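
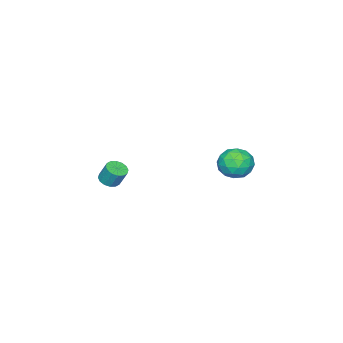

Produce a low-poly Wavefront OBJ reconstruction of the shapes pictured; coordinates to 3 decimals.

v 1.063 4.907 0.014
v 1.935 4.374 0.143
v 0.185 3.606 0.577
v 1.057 3.073 0.706
v 0.853 3.881 1.312
v 1.396 4.685 0.964
v 0.724 3.295 -0.244
v 1.267 4.099 -0.592
v 1.726 3.377 -0.017
v 1.805 3.739 0.945
v 0.315 4.241 -0.225
v 0.394 4.603 0.737
v 1.576 4.754 0.029
v 0.544 3.226 0.691
v 0.424 3.7 1.047
v 0.937 3.387 1.122
v 1.259 4.937 0.512
v 1.772 4.624 0.587
v 1.136 4.334 1.274
v 0.348 3.356 0.133
v 0.861 3.043 0.208
v 1.183 4.593 -0.402
v 1.696 4.28 -0.327
v 0.984 3.646 -0.554
v 1.966 3.855 0.011
v 1.449 3.091 0.342
v 1.254 3.222 -0.216
v 1.573 3.694 -0.421
v 2.013 4.068 0.576
v 1.496 3.304 0.907
v 1.377 3.779 1.263
v 1.696 4.251 1.059
v 1.889 3.483 0.482
v 0.624 4.676 -0.187
v 0.107 3.912 0.144
v 0.424 3.729 -0.339
v 0.743 4.201 -0.543
v 0.671 4.889 0.378
v 0.154 4.125 0.709
v 0.547 4.286 1.141
v 0.866 4.758 0.936
v 0.231 4.497 0.238
v 2.225 -3.235 -2.766
v 2.84 -3.39 -2.68
v 2.83 -2.86 -1.649
v 2.215 -2.705 -1.734
v 2.846 -3.096 -2.832
v 2.836 -2.565 -1.8
v 2.686 -2.838 -2.965
v 2.676 -2.308 -1.934
v 2.402 -2.687 -3.046
v 2.392 -2.157 -2.014
v 2.071 -2.683 -3.051
v 2.061 -2.153 -2.019
v 1.781 -2.827 -2.98
v 1.771 -2.297 -1.948
v 1.61 -3.08 -2.851
v 1.6 -2.55 -1.82
v 1.604 -3.375 -2.7
v 1.594 -2.844 -1.668
v 1.764 -3.632 -2.566
v 1.754 -3.102 -1.535
v 2.048 -3.783 -2.486
v 2.038 -3.253 -1.454
v 2.379 -3.787 -2.481
v 2.369 -3.257 -1.449
v 2.669 -3.643 -2.552
v 2.659 -3.113 -1.52
f 1 38 17
f 38 12 41
f 17 41 6
f 38 41 17
f 1 17 13
f 17 6 18
f 13 18 2
f 17 18 13
f 1 13 22
f 13 2 23
f 22 23 8
f 13 23 22
f 1 22 34
f 22 8 37
f 34 37 11
f 22 37 34
f 1 34 38
f 34 11 42
f 38 42 12
f 34 42 38
f 2 18 29
f 18 6 32
f 29 32 10
f 18 32 29
f 6 41 19
f 41 12 40
f 19 40 5
f 41 40 19
f 12 42 39
f 42 11 35
f 39 35 3
f 42 35 39
f 11 37 36
f 37 8 24
f 36 24 7
f 37 24 36
f 8 23 28
f 23 2 25
f 28 25 9
f 23 25 28
f 4 30 16
f 30 10 31
f 16 31 5
f 30 31 16
f 4 16 14
f 16 5 15
f 14 15 3
f 16 15 14
f 4 14 21
f 14 3 20
f 21 20 7
f 14 20 21
f 4 21 26
f 21 7 27
f 26 27 9
f 21 27 26
f 4 26 30
f 26 9 33
f 30 33 10
f 26 33 30
f 5 31 19
f 31 10 32
f 19 32 6
f 31 32 19
f 3 15 39
f 15 5 40
f 39 40 12
f 15 40 39
f 7 20 36
f 20 3 35
f 36 35 11
f 20 35 36
f 9 27 28
f 27 7 24
f 28 24 8
f 27 24 28
f 10 33 29
f 33 9 25
f 29 25 2
f 33 25 29
f 44 43 47
f 44 47 45
f 45 47 48
f 45 48 46
f 47 43 49
f 47 49 48
f 48 49 50
f 48 50 46
f 49 43 51
f 49 51 50
f 50 51 52
f 50 52 46
f 51 43 53
f 51 53 52
f 52 53 54
f 52 54 46
f 53 43 55
f 53 55 54
f 54 55 56
f 54 56 46
f 55 43 57
f 55 57 56
f 56 57 58
f 56 58 46
f 57 43 59
f 57 59 58
f 58 59 60
f 58 60 46
f 59 43 61
f 59 61 60
f 60 61 62
f 60 62 46
f 61 43 63
f 61 63 62
f 62 63 64
f 62 64 46
f 63 43 65
f 63 65 64
f 64 65 66
f 64 66 46
f 65 43 67
f 65 67 66
f 66 67 68
f 66 68 46
f 67 43 44
f 67 44 68
f 68 44 45
f 68 45 46



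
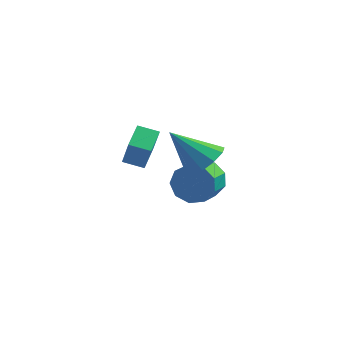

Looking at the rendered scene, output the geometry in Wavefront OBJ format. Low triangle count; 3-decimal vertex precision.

v -4.529 -0.52 -1.32
v -4.116 -0.955 0.077
v -4.507 0.732 -0.937
v -4.094 0.298 0.46
v -3.586 -0.458 -1.58
v -3.173 -0.892 -0.183
v -3.564 0.795 -1.197
v -3.151 0.36 0.2
v -1.586 1.659 -3.293
v -0.979 1.307 -4.033
v -1.126 -0.011 -3.526
v -1.734 0.341 -2.787
v -0.599 1.48 -3.474
v -0.746 0.161 -2.967
v -0.681 1.736 -2.83
v -0.828 0.418 -2.323
v -1.187 1.957 -2.403
v -1.334 0.639 -1.896
v -1.88 2.038 -2.393
v -2.027 0.72 -1.886
v -2.436 1.942 -2.804
v -2.583 0.624 -2.297
v -2.594 1.714 -3.444
v -2.741 0.395 -2.937
v -2.281 1.46 -4.014
v -2.428 0.141 -3.507
v -1.643 1.299 -4.246
v -1.79 -0.019 -3.739
v -0.292 -3.221 1.163
v 0.323 -2.717 1.785
v -1.788 -3.139 2.577
v 0.017 -2.299 1.436
v -0.408 -2.234 0.983
v -0.788 -2.546 0.599
v -0.979 -3.116 0.43
v -0.907 -3.726 0.541
v -0.601 -4.143 0.89
v -0.176 -4.208 1.343
v 0.204 -3.896 1.727
v 0.395 -3.327 1.896
f 2 4 1
f 5 2 1
f 1 4 3
f 3 5 1
f 2 8 4
f 6 2 5
f 6 8 2
f 4 8 3
f 7 5 3
f 3 8 7
f 7 6 5
f 8 6 7
f 10 9 13
f 10 13 11
f 11 13 14
f 11 14 12
f 13 9 15
f 13 15 14
f 14 15 16
f 14 16 12
f 15 9 17
f 15 17 16
f 16 17 18
f 16 18 12
f 17 9 19
f 17 19 18
f 18 19 20
f 18 20 12
f 19 9 21
f 19 21 20
f 20 21 22
f 20 22 12
f 21 9 23
f 21 23 22
f 22 23 24
f 22 24 12
f 23 9 25
f 23 25 24
f 24 25 26
f 24 26 12
f 25 9 27
f 25 27 26
f 26 27 28
f 26 28 12
f 27 9 10
f 27 10 28
f 28 10 11
f 28 11 12
f 30 29 32
f 30 32 31
f 32 29 33
f 32 33 31
f 33 29 34
f 33 34 31
f 34 29 35
f 34 35 31
f 35 29 36
f 35 36 31
f 36 29 37
f 36 37 31
f 37 29 38
f 37 38 31
f 38 29 39
f 38 39 31
f 39 29 40
f 39 40 31
f 40 29 30
f 40 30 31



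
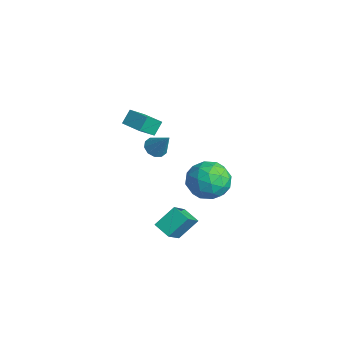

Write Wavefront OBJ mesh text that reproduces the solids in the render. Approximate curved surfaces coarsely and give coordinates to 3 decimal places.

v -0.749 -2.259 2.258
v -0.552 -3.176 3.054
v -0.993 -1.708 2.952
v -0.796 -2.624 3.749
v 0.496 -1.876 2.391
v 0.693 -2.792 3.188
v 0.252 -1.324 3.086
v 0.449 -2.241 3.882
v 2.746 -2.865 3.394
v 3.075 -2.443 3.043
v 3.594 -2.535 4.586
v 2.769 -2.253 3.208
v 2.455 -2.297 3.444
v 2.252 -2.557 3.661
v 2.237 -2.936 3.776
v 2.416 -3.287 3.745
v 2.722 -3.477 3.581
v 3.036 -3.433 3.345
v 3.239 -3.173 3.127
v 3.254 -2.794 3.012
v 2.963 -3.063 -2.373
v 2.94 -1.959 -1.419
v 2.134 -2.073 -3.539
v 2.111 -0.968 -2.585
v 3.869 -2.732 -2.735
v 3.846 -1.627 -1.781
v 3.04 -1.741 -3.901
v 3.017 -0.637 -2.947
v 1.548 0.406 -0.146
v 2.378 0.71 0.74
v 3.002 -0.55 -1.18
v 3.832 -0.246 -0.294
v 2.927 -1.073 -0.045
v 2.028 -0.482 0.594
v 3.352 0.642 -1.034
v 2.453 1.233 -0.395
v 3.493 0.857 0.191
v 3.23 -0.203 0.802
v 2.15 0.363 -1.242
v 1.887 -0.697 -0.631
v 1.835 0.642 0.388
v 3.545 -0.482 -0.828
v 3.013 -0.968 -0.681
v 3.501 -0.789 -0.161
v 1.63 -0.059 0.302
v 2.118 0.12 0.823
v 2.441 -0.928 0.361
v 3.262 0.04 -1.263
v 3.75 0.219 -0.742
v 1.879 0.949 -0.279
v 2.367 1.128 0.241
v 2.939 1.088 -0.801
v 2.978 0.907 0.586
v 3.833 0.345 -0.022
v 3.551 0.867 -0.457
v 3.022 1.214 -0.081
v 2.824 0.284 0.945
v 3.679 -0.278 0.337
v 3.147 -0.764 0.483
v 2.619 -0.417 0.859
v 3.479 0.37 0.622
v 1.701 0.438 -0.777
v 2.556 -0.124 -1.385
v 2.761 0.577 -1.299
v 2.233 0.924 -0.923
v 1.547 -0.185 -0.418
v 2.402 -0.747 -1.026
v 2.358 -1.054 -0.359
v 1.829 -0.707 0.017
v 1.901 -0.21 -1.062
f 2 4 1
f 5 2 1
f 1 4 3
f 3 5 1
f 2 8 4
f 6 2 5
f 6 8 2
f 4 8 3
f 7 5 3
f 3 8 7
f 7 6 5
f 8 6 7
f 10 9 12
f 10 12 11
f 12 9 13
f 12 13 11
f 13 9 14
f 13 14 11
f 14 9 15
f 14 15 11
f 15 9 16
f 15 16 11
f 16 9 17
f 16 17 11
f 17 9 18
f 17 18 11
f 18 9 19
f 18 19 11
f 19 9 20
f 19 20 11
f 20 9 10
f 20 10 11
f 22 24 21
f 25 22 21
f 21 24 23
f 23 25 21
f 22 28 24
f 26 22 25
f 26 28 22
f 24 28 23
f 27 25 23
f 23 28 27
f 27 26 25
f 28 26 27
f 29 66 45
f 66 40 69
f 45 69 34
f 66 69 45
f 29 45 41
f 45 34 46
f 41 46 30
f 45 46 41
f 29 41 50
f 41 30 51
f 50 51 36
f 41 51 50
f 29 50 62
f 50 36 65
f 62 65 39
f 50 65 62
f 29 62 66
f 62 39 70
f 66 70 40
f 62 70 66
f 30 46 57
f 46 34 60
f 57 60 38
f 46 60 57
f 34 69 47
f 69 40 68
f 47 68 33
f 69 68 47
f 40 70 67
f 70 39 63
f 67 63 31
f 70 63 67
f 39 65 64
f 65 36 52
f 64 52 35
f 65 52 64
f 36 51 56
f 51 30 53
f 56 53 37
f 51 53 56
f 32 58 44
f 58 38 59
f 44 59 33
f 58 59 44
f 32 44 42
f 44 33 43
f 42 43 31
f 44 43 42
f 32 42 49
f 42 31 48
f 49 48 35
f 42 48 49
f 32 49 54
f 49 35 55
f 54 55 37
f 49 55 54
f 32 54 58
f 54 37 61
f 58 61 38
f 54 61 58
f 33 59 47
f 59 38 60
f 47 60 34
f 59 60 47
f 31 43 67
f 43 33 68
f 67 68 40
f 43 68 67
f 35 48 64
f 48 31 63
f 64 63 39
f 48 63 64
f 37 55 56
f 55 35 52
f 56 52 36
f 55 52 56
f 38 61 57
f 61 37 53
f 57 53 30
f 61 53 57



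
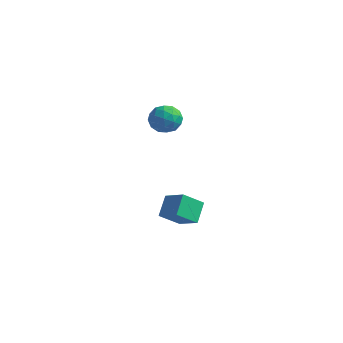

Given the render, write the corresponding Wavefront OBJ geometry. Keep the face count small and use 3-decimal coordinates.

v 2.811 1.271 -1.593
v 2.534 2.18 -0.782
v 1.65 1.453 -2.194
v 1.373 2.362 -1.383
v 3.367 2.158 -2.397
v 3.09 3.067 -1.586
v 2.206 2.34 -2.998
v 1.929 3.249 -2.187
v 1.466 2.916 3.87
v 1.865 2.421 3.303
v 1.255 1.819 4.677
v 1.654 1.324 4.11
v 2.094 1.9 4.558
v 2.224 2.578 4.059
v 0.896 1.662 3.921
v 1.026 2.34 3.422
v 1.513 1.647 3.334
v 2.254 1.794 3.728
v 0.866 2.446 4.252
v 1.607 2.593 4.646
v 1.684 2.765 3.516
v 1.436 1.475 4.464
v 1.695 1.814 4.728
v 1.93 1.523 4.394
v 1.895 2.857 3.96
v 2.13 2.566 3.627
v 2.265 2.26 4.364
v 0.99 1.674 4.353
v 1.225 1.383 4.02
v 1.19 2.717 3.586
v 1.425 2.426 3.252
v 0.855 1.98 3.616
v 1.711 2.019 3.201
v 1.588 1.374 3.675
v 1.142 1.573 3.564
v 1.218 1.971 3.271
v 2.147 2.106 3.432
v 2.023 1.461 3.906
v 2.282 1.799 4.169
v 2.358 2.198 3.876
v 1.94 1.65 3.45
v 1.097 2.779 4.074
v 0.973 2.134 4.548
v 0.762 2.042 4.104
v 0.838 2.441 3.811
v 1.532 2.866 4.305
v 1.409 2.221 4.779
v 1.902 2.269 4.709
v 1.978 2.667 4.416
v 1.18 2.59 4.53
f 2 4 1
f 5 2 1
f 1 4 3
f 3 5 1
f 2 8 4
f 6 2 5
f 6 8 2
f 4 8 3
f 7 5 3
f 3 8 7
f 7 6 5
f 8 6 7
f 9 46 25
f 46 20 49
f 25 49 14
f 46 49 25
f 9 25 21
f 25 14 26
f 21 26 10
f 25 26 21
f 9 21 30
f 21 10 31
f 30 31 16
f 21 31 30
f 9 30 42
f 30 16 45
f 42 45 19
f 30 45 42
f 9 42 46
f 42 19 50
f 46 50 20
f 42 50 46
f 10 26 37
f 26 14 40
f 37 40 18
f 26 40 37
f 14 49 27
f 49 20 48
f 27 48 13
f 49 48 27
f 20 50 47
f 50 19 43
f 47 43 11
f 50 43 47
f 19 45 44
f 45 16 32
f 44 32 15
f 45 32 44
f 16 31 36
f 31 10 33
f 36 33 17
f 31 33 36
f 12 38 24
f 38 18 39
f 24 39 13
f 38 39 24
f 12 24 22
f 24 13 23
f 22 23 11
f 24 23 22
f 12 22 29
f 22 11 28
f 29 28 15
f 22 28 29
f 12 29 34
f 29 15 35
f 34 35 17
f 29 35 34
f 12 34 38
f 34 17 41
f 38 41 18
f 34 41 38
f 13 39 27
f 39 18 40
f 27 40 14
f 39 40 27
f 11 23 47
f 23 13 48
f 47 48 20
f 23 48 47
f 15 28 44
f 28 11 43
f 44 43 19
f 28 43 44
f 17 35 36
f 35 15 32
f 36 32 16
f 35 32 36
f 18 41 37
f 41 17 33
f 37 33 10
f 41 33 37



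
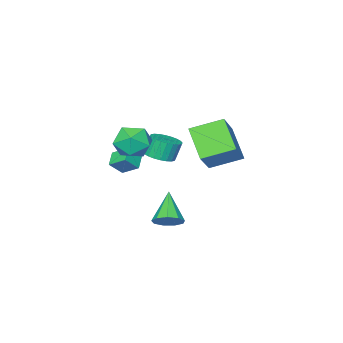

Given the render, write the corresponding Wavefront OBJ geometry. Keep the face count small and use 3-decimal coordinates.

v -0.11 -2.458 1.929
v 0.662 -2.274 1.088
v 1.218 -3.266 2.972
v 1.99 -3.082 2.131
v 1.561 -2.189 2.728
v 0.74 -1.69 2.083
v 1.14 -3.85 1.977
v 0.319 -3.351 1.332
v 1.435 -3.135 1.118
v 1.695 -2.107 1.582
v 0.185 -3.433 2.478
v 0.445 -2.405 2.942
v 0.766 -0.279 -2.79
v 1.473 -0.356 -2.325
v -0.246 -1.361 -1.43
v 1.18 0.12 -2.164
v 0.693 0.409 -2.296
v 0.24 0.376 -2.659
v 0.033 0.036 -3.083
v 0.169 -0.451 -3.37
v 0.584 -0.858 -3.385
v 1.084 -0.994 -3.122
v 1.435 -0.796 -2.703
v -0.713 -2.623 0.531
v 0.068 -2.866 0.829
v -0.327 -2.76 1.947
v -1.107 -2.517 1.649
v 0.106 -2.529 0.811
v -0.289 -2.424 1.929
v 0.019 -2.206 0.75
v -0.375 -2.101 1.868
v -0.179 -1.947 0.656
v -0.573 -1.842 1.774
v -0.458 -1.791 0.543
v -0.852 -1.685 1.66
v -0.776 -1.761 0.428
v -1.17 -1.656 1.545
v -1.084 -1.863 0.328
v -1.479 -1.757 1.446
v -1.336 -2.08 0.26
v -1.731 -1.974 1.378
v -1.493 -2.38 0.233
v -1.888 -2.274 1.351
v -1.531 -2.716 0.251
v -1.926 -2.611 1.369
v -1.445 -3.039 0.312
v -1.839 -2.934 1.43
v -1.247 -3.298 0.406
v -1.641 -3.193 1.524
v -0.968 -3.455 0.52
v -1.362 -3.349 1.637
v -0.65 -3.484 0.635
v -1.044 -3.379 1.752
v -0.341 -3.383 0.734
v -0.736 -3.277 1.852
v -0.089 -3.166 0.802
v -0.484 -3.06 1.92
v 0.653 -4.735 0.428
v 0.331 -3.812 1.014
v -0.047 -4.504 -0.32
v -0.369 -3.581 0.266
v 1.309 -4.219 -0.026
v 0.987 -3.296 0.56
v 0.609 -3.988 -0.774
v 0.287 -3.065 -0.188
v -1.438 2.851 2.151
v -1.986 1.406 3.513
v -0.103 3.657 3.543
v -0.65 2.212 4.905
v -0.11 1.748 1.515
v -0.657 0.303 2.877
v 1.226 2.554 2.907
v 0.678 1.109 4.269
f 1 12 6
f 1 6 2
f 1 2 8
f 1 8 11
f 1 11 12
f 2 6 10
f 6 12 5
f 12 11 3
f 11 8 7
f 8 2 9
f 4 10 5
f 4 5 3
f 4 3 7
f 4 7 9
f 4 9 10
f 5 10 6
f 3 5 12
f 7 3 11
f 9 7 8
f 10 9 2
f 14 13 16
f 14 16 15
f 16 13 17
f 16 17 15
f 17 13 18
f 17 18 15
f 18 13 19
f 18 19 15
f 19 13 20
f 19 20 15
f 20 13 21
f 20 21 15
f 21 13 22
f 21 22 15
f 22 13 23
f 22 23 15
f 23 13 14
f 23 14 15
f 25 24 28
f 25 28 26
f 26 28 29
f 26 29 27
f 28 24 30
f 28 30 29
f 29 30 31
f 29 31 27
f 30 24 32
f 30 32 31
f 31 32 33
f 31 33 27
f 32 24 34
f 32 34 33
f 33 34 35
f 33 35 27
f 34 24 36
f 34 36 35
f 35 36 37
f 35 37 27
f 36 24 38
f 36 38 37
f 37 38 39
f 37 39 27
f 38 24 40
f 38 40 39
f 39 40 41
f 39 41 27
f 40 24 42
f 40 42 41
f 41 42 43
f 41 43 27
f 42 24 44
f 42 44 43
f 43 44 45
f 43 45 27
f 44 24 46
f 44 46 45
f 45 46 47
f 45 47 27
f 46 24 48
f 46 48 47
f 47 48 49
f 47 49 27
f 48 24 50
f 48 50 49
f 49 50 51
f 49 51 27
f 50 24 52
f 50 52 51
f 51 52 53
f 51 53 27
f 52 24 54
f 52 54 53
f 53 54 55
f 53 55 27
f 54 24 56
f 54 56 55
f 55 56 57
f 55 57 27
f 56 24 25
f 56 25 57
f 57 25 26
f 57 26 27
f 59 61 58
f 62 59 58
f 58 61 60
f 60 62 58
f 59 65 61
f 63 59 62
f 63 65 59
f 61 65 60
f 64 62 60
f 60 65 64
f 64 63 62
f 65 63 64
f 67 69 66
f 70 67 66
f 66 69 68
f 68 70 66
f 67 73 69
f 71 67 70
f 71 73 67
f 69 73 68
f 72 70 68
f 68 73 72
f 72 71 70
f 73 71 72



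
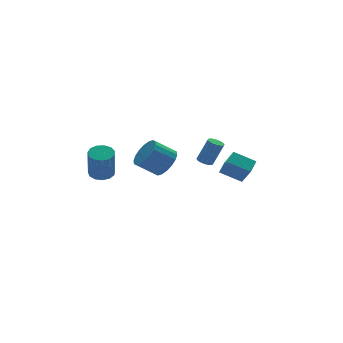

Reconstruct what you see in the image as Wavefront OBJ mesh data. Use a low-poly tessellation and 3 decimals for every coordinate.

v 1.151 3.288 -2.04
v 1.783 3.158 -1.199
v 0.62 3.602 -0.258
v -0.011 3.732 -1.1
v 1.858 3.608 -1.318
v 0.696 4.052 -0.377
v 1.793 3.995 -1.581
v 0.631 4.439 -0.64
v 1.602 4.242 -1.934
v 0.439 4.686 -0.993
v 1.321 4.299 -2.309
v 0.158 4.744 -1.368
v 1.006 4.157 -2.63
v -0.156 4.601 -1.689
v 0.72 3.842 -2.835
v -0.442 4.286 -1.894
v 0.52 3.418 -2.882
v -0.643 3.862 -1.941
v 0.444 2.968 -2.763
v -0.718 3.412 -1.822
v 0.509 2.581 -2.5
v -0.653 3.025 -1.559
v 0.701 2.334 -2.147
v -0.462 2.778 -1.206
v 0.982 2.276 -1.772
v -0.181 2.721 -0.831
v 1.296 2.419 -1.451
v 0.134 2.863 -0.51
v 1.582 2.734 -1.246
v 0.42 3.178 -0.305
v 2.722 1.504 -1.519
v 3.145 1.279 -1.722
v 3.74 1.03 -0.203
v 3.318 1.256 -0.001
v 3.207 1.54 -1.704
v 3.803 1.292 -0.185
v 3.14 1.792 -1.636
v 3.735 1.543 -0.117
v 2.96 1.966 -1.537
v 3.556 1.718 -0.018
v 2.717 2.017 -1.433
v 3.312 1.769 0.085
v 2.475 1.93 -1.353
v 3.071 1.682 0.166
v 2.3 1.73 -1.317
v 2.895 1.481 0.202
v 2.237 1.468 -1.335
v 2.833 1.22 0.184
v 2.305 1.217 -1.403
v 2.9 0.968 0.116
v 2.484 1.042 -1.502
v 3.08 0.794 0.017
v 2.728 0.991 -1.605
v 3.323 0.743 -0.087
v 2.969 1.078 -1.686
v 3.565 0.83 -0.167
v -2.691 3.965 -2.197
v -2.157 3.404 -2.292
v -2.455 2.794 -0.379
v -2.989 3.355 -0.283
v -1.941 3.758 -2.146
v -2.239 3.148 -0.233
v -1.962 4.177 -2.015
v -2.261 3.567 -0.102
v -2.215 4.529 -1.943
v -2.514 3.919 -0.03
v -2.619 4.702 -1.95
v -2.917 4.092 -0.037
v -3.046 4.641 -2.036
v -3.344 4.031 -0.123
v -3.36 4.365 -2.173
v -3.658 3.755 -0.26
v -3.462 3.963 -2.317
v -3.76 3.353 -0.404
v -3.318 3.561 -2.423
v -3.616 2.951 -0.51
v -2.976 3.287 -2.457
v -3.274 2.677 -0.544
v -2.543 3.229 -2.408
v -2.841 2.619 -0.495
v 1.952 -3.892 -0.652
v 2.052 -4.653 0.447
v 0.965 -3.109 -0.02
v 1.065 -3.869 1.079
v 2.655 -3.291 -0.299
v 2.755 -4.051 0.8
v 1.668 -2.507 0.333
v 1.768 -3.268 1.432
f 2 1 5
f 2 5 3
f 3 5 6
f 3 6 4
f 5 1 7
f 5 7 6
f 6 7 8
f 6 8 4
f 7 1 9
f 7 9 8
f 8 9 10
f 8 10 4
f 9 1 11
f 9 11 10
f 10 11 12
f 10 12 4
f 11 1 13
f 11 13 12
f 12 13 14
f 12 14 4
f 13 1 15
f 13 15 14
f 14 15 16
f 14 16 4
f 15 1 17
f 15 17 16
f 16 17 18
f 16 18 4
f 17 1 19
f 17 19 18
f 18 19 20
f 18 20 4
f 19 1 21
f 19 21 20
f 20 21 22
f 20 22 4
f 21 1 23
f 21 23 22
f 22 23 24
f 22 24 4
f 23 1 25
f 23 25 24
f 24 25 26
f 24 26 4
f 25 1 27
f 25 27 26
f 26 27 28
f 26 28 4
f 27 1 29
f 27 29 28
f 28 29 30
f 28 30 4
f 29 1 2
f 29 2 30
f 30 2 3
f 30 3 4
f 32 31 35
f 32 35 33
f 33 35 36
f 33 36 34
f 35 31 37
f 35 37 36
f 36 37 38
f 36 38 34
f 37 31 39
f 37 39 38
f 38 39 40
f 38 40 34
f 39 31 41
f 39 41 40
f 40 41 42
f 40 42 34
f 41 31 43
f 41 43 42
f 42 43 44
f 42 44 34
f 43 31 45
f 43 45 44
f 44 45 46
f 44 46 34
f 45 31 47
f 45 47 46
f 46 47 48
f 46 48 34
f 47 31 49
f 47 49 48
f 48 49 50
f 48 50 34
f 49 31 51
f 49 51 50
f 50 51 52
f 50 52 34
f 51 31 53
f 51 53 52
f 52 53 54
f 52 54 34
f 53 31 55
f 53 55 54
f 54 55 56
f 54 56 34
f 55 31 32
f 55 32 56
f 56 32 33
f 56 33 34
f 58 57 61
f 58 61 59
f 59 61 62
f 59 62 60
f 61 57 63
f 61 63 62
f 62 63 64
f 62 64 60
f 63 57 65
f 63 65 64
f 64 65 66
f 64 66 60
f 65 57 67
f 65 67 66
f 66 67 68
f 66 68 60
f 67 57 69
f 67 69 68
f 68 69 70
f 68 70 60
f 69 57 71
f 69 71 70
f 70 71 72
f 70 72 60
f 71 57 73
f 71 73 72
f 72 73 74
f 72 74 60
f 73 57 75
f 73 75 74
f 74 75 76
f 74 76 60
f 75 57 77
f 75 77 76
f 76 77 78
f 76 78 60
f 77 57 79
f 77 79 78
f 78 79 80
f 78 80 60
f 79 57 58
f 79 58 80
f 80 58 59
f 80 59 60
f 82 84 81
f 85 82 81
f 81 84 83
f 83 85 81
f 82 88 84
f 86 82 85
f 86 88 82
f 84 88 83
f 87 85 83
f 83 88 87
f 87 86 85
f 88 86 87



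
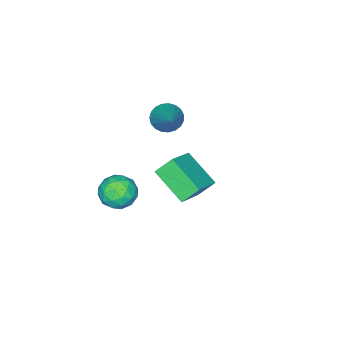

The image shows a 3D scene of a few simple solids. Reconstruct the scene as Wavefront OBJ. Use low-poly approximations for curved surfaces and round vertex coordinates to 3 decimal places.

v 2.205 -1.93 -3.144
v 2.89 -2.065 -2.757
v 2.09 -3.195 -3.383
v 2.775 -3.33 -2.996
v 2.128 -3.096 -2.591
v 2.199 -2.314 -2.443
v 2.781 -2.946 -3.697
v 2.852 -2.164 -3.549
v 3.247 -2.693 -3.098
v 2.843 -2.786 -2.415
v 2.137 -2.474 -3.725
v 1.733 -2.567 -3.042
v 2.558 -1.886 -2.929
v 2.422 -3.374 -3.211
v 2.042 -3.236 -2.973
v 2.445 -3.316 -2.745
v 2.151 -2.032 -2.745
v 2.554 -2.112 -2.518
v 2.106 -2.718 -2.42
v 2.426 -3.148 -3.622
v 2.829 -3.228 -3.395
v 2.535 -1.944 -3.395
v 2.938 -2.024 -3.167
v 2.874 -2.542 -3.72
v 3.17 -2.335 -2.903
v 3.103 -3.079 -3.043
v 3.106 -2.853 -3.455
v 3.148 -2.393 -3.368
v 2.933 -2.389 -2.501
v 2.865 -3.133 -2.641
v 2.484 -2.995 -2.404
v 2.526 -2.536 -2.317
v 3.142 -2.759 -2.702
v 2.115 -2.127 -3.499
v 2.047 -2.871 -3.639
v 2.454 -2.724 -3.823
v 2.496 -2.265 -3.736
v 1.877 -2.181 -3.097
v 1.81 -2.925 -3.237
v 1.832 -2.867 -2.772
v 1.874 -2.407 -2.685
v 1.838 -2.501 -3.438
v -0.463 -2.713 -0.811
v -0.199 -2.419 -1.326
v 0.723 -1.467 0.511
v -0.415 -2.264 -1.278
v -0.64 -2.187 -1.149
v -0.834 -2.201 -0.961
v -0.964 -2.304 -0.748
v -1.008 -2.477 -0.545
v -0.957 -2.691 -0.388
v -0.821 -2.909 -0.304
v -0.623 -3.094 -0.308
v -0.398 -3.212 -0.399
v -0.184 -3.244 -0.561
v -0.018 -3.185 -0.766
v 0.071 -3.044 -0.979
v 0.067 -2.846 -1.162
v -0.028 -2.625 -1.285
v 3.311 1.749 0.144
v 3.142 0.436 0.912
v 2.879 2.171 0.77
v 2.71 0.858 1.538
v 4.49 1.982 0.802
v 4.321 0.669 1.57
v 4.058 2.404 1.428
v 3.889 1.091 2.196
f 1 38 17
f 38 12 41
f 17 41 6
f 38 41 17
f 1 17 13
f 17 6 18
f 13 18 2
f 17 18 13
f 1 13 22
f 13 2 23
f 22 23 8
f 13 23 22
f 1 22 34
f 22 8 37
f 34 37 11
f 22 37 34
f 1 34 38
f 34 11 42
f 38 42 12
f 34 42 38
f 2 18 29
f 18 6 32
f 29 32 10
f 18 32 29
f 6 41 19
f 41 12 40
f 19 40 5
f 41 40 19
f 12 42 39
f 42 11 35
f 39 35 3
f 42 35 39
f 11 37 36
f 37 8 24
f 36 24 7
f 37 24 36
f 8 23 28
f 23 2 25
f 28 25 9
f 23 25 28
f 4 30 16
f 30 10 31
f 16 31 5
f 30 31 16
f 4 16 14
f 16 5 15
f 14 15 3
f 16 15 14
f 4 14 21
f 14 3 20
f 21 20 7
f 14 20 21
f 4 21 26
f 21 7 27
f 26 27 9
f 21 27 26
f 4 26 30
f 26 9 33
f 30 33 10
f 26 33 30
f 5 31 19
f 31 10 32
f 19 32 6
f 31 32 19
f 3 15 39
f 15 5 40
f 39 40 12
f 15 40 39
f 7 20 36
f 20 3 35
f 36 35 11
f 20 35 36
f 9 27 28
f 27 7 24
f 28 24 8
f 27 24 28
f 10 33 29
f 33 9 25
f 29 25 2
f 33 25 29
f 44 43 46
f 44 46 45
f 46 43 47
f 46 47 45
f 47 43 48
f 47 48 45
f 48 43 49
f 48 49 45
f 49 43 50
f 49 50 45
f 50 43 51
f 50 51 45
f 51 43 52
f 51 52 45
f 52 43 53
f 52 53 45
f 53 43 54
f 53 54 45
f 54 43 55
f 54 55 45
f 55 43 56
f 55 56 45
f 56 43 57
f 56 57 45
f 57 43 58
f 57 58 45
f 58 43 59
f 58 59 45
f 59 43 44
f 59 44 45
f 61 63 60
f 64 61 60
f 60 63 62
f 62 64 60
f 61 67 63
f 65 61 64
f 65 67 61
f 63 67 62
f 66 64 62
f 62 67 66
f 66 65 64
f 67 65 66



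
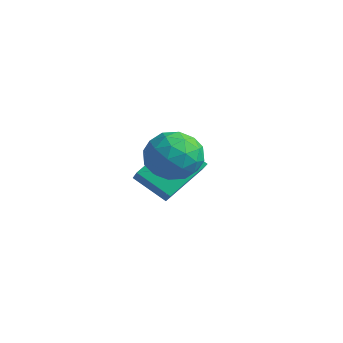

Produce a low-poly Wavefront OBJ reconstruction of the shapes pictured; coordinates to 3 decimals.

v -2.276 -0.133 -2.792
v -3.147 -0.671 -2.04
v -2.306 1.184 -1.883
v -3.177 0.646 -1.132
v -1.483 -0.546 -2.168
v -2.354 -1.084 -1.417
v -1.513 0.771 -1.26
v -2.384 0.233 -0.508
v -0.207 -2.094 0.527
v 0.19 -1.568 -0.045
v 1.03 -2.332 1.165
v 1.427 -1.806 0.593
v 0.878 -1.473 1.184
v 0.113 -1.326 0.79
v 1.107 -2.574 0.33
v 0.342 -2.427 -0.064
v 1.002 -1.864 -0.167
v 0.86 -1.184 0.361
v 0.36 -2.716 0.759
v 0.218 -2.036 1.287
v -0.117 -1.81 0.185
v 1.337 -2.09 0.935
v 1.014 -1.894 1.283
v 1.247 -1.585 0.946
v -0.162 -1.668 0.676
v 0.071 -1.359 0.339
v 0.475 -1.303 1.062
v 1.149 -2.541 0.781
v 1.382 -2.232 0.444
v -0.027 -2.315 0.174
v 0.206 -2.006 -0.163
v 0.745 -2.597 0.058
v 0.593 -1.675 -0.223
v 1.32 -1.815 0.152
v 1.132 -2.267 -0.002
v 0.683 -2.18 -0.234
v 0.51 -1.275 0.087
v 1.237 -1.415 0.463
v 0.914 -1.219 0.81
v 0.465 -1.133 0.578
v 0.987 -1.449 0.016
v -0.017 -2.485 0.657
v 0.71 -2.625 1.033
v 0.755 -2.767 0.542
v 0.306 -2.681 0.31
v -0.1 -2.085 0.968
v 0.627 -2.225 1.343
v 0.537 -1.72 1.354
v 0.088 -1.633 1.122
v 0.233 -2.451 1.104
f 2 4 1
f 5 2 1
f 1 4 3
f 3 5 1
f 2 8 4
f 6 2 5
f 6 8 2
f 4 8 3
f 7 5 3
f 3 8 7
f 7 6 5
f 8 6 7
f 9 46 25
f 46 20 49
f 25 49 14
f 46 49 25
f 9 25 21
f 25 14 26
f 21 26 10
f 25 26 21
f 9 21 30
f 21 10 31
f 30 31 16
f 21 31 30
f 9 30 42
f 30 16 45
f 42 45 19
f 30 45 42
f 9 42 46
f 42 19 50
f 46 50 20
f 42 50 46
f 10 26 37
f 26 14 40
f 37 40 18
f 26 40 37
f 14 49 27
f 49 20 48
f 27 48 13
f 49 48 27
f 20 50 47
f 50 19 43
f 47 43 11
f 50 43 47
f 19 45 44
f 45 16 32
f 44 32 15
f 45 32 44
f 16 31 36
f 31 10 33
f 36 33 17
f 31 33 36
f 12 38 24
f 38 18 39
f 24 39 13
f 38 39 24
f 12 24 22
f 24 13 23
f 22 23 11
f 24 23 22
f 12 22 29
f 22 11 28
f 29 28 15
f 22 28 29
f 12 29 34
f 29 15 35
f 34 35 17
f 29 35 34
f 12 34 38
f 34 17 41
f 38 41 18
f 34 41 38
f 13 39 27
f 39 18 40
f 27 40 14
f 39 40 27
f 11 23 47
f 23 13 48
f 47 48 20
f 23 48 47
f 15 28 44
f 28 11 43
f 44 43 19
f 28 43 44
f 17 35 36
f 35 15 32
f 36 32 16
f 35 32 36
f 18 41 37
f 41 17 33
f 37 33 10
f 41 33 37



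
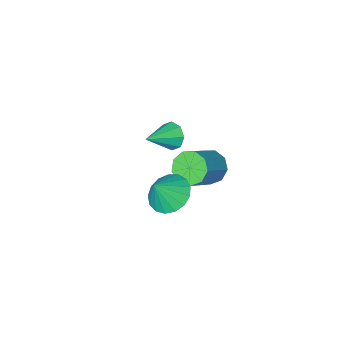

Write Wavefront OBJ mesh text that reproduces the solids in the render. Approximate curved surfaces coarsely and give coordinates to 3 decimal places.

v 1.147 1.722 0.907
v 1.941 1.439 0.351
v 1.913 1.738 1.993
v 1.955 1.922 0.334
v 1.783 2.359 0.449
v 1.466 2.65 0.668
v 1.076 2.729 0.943
v 0.702 2.577 1.208
v 0.43 2.23 1.405
v 0.322 1.766 1.488
v 0.403 1.292 1.437
v 0.654 0.917 1.265
v 1.019 0.726 1.011
v 1.412 0.764 0.733
v 1.745 1.021 0.494
v -3.295 -1.671 -2.737
v -2.958 -1.125 -3.383
v -1.527 -0.644 -2.229
v -1.865 -1.189 -1.583
v -3.355 -0.809 -3.022
v -1.924 -0.327 -1.869
v -3.724 -0.895 -2.529
v -2.293 -0.414 -1.375
v -3.892 -1.345 -2.132
v -2.462 -0.863 -0.979
v -3.781 -1.947 -2.019
v -2.351 -1.465 -0.865
v -3.443 -2.42 -2.241
v -2.012 -1.938 -1.088
v -3.036 -2.542 -2.696
v -1.605 -2.06 -1.542
v -2.75 -2.257 -3.169
v -1.319 -1.775 -2.016
v -2.719 -1.697 -3.441
v -1.288 -1.216 -2.287
v -2.689 -3.802 -1.853
v -2.35 -3.997 -2.516
v -1.171 -3.638 -1.127
v -2.436 -3.416 -2.469
v -2.67 -3.061 -2.061
v -2.915 -3.14 -1.53
v -3.027 -3.608 -1.189
v -2.941 -4.189 -1.237
v -2.708 -4.543 -1.645
v -2.463 -4.464 -2.175
f 2 1 4
f 2 4 3
f 4 1 5
f 4 5 3
f 5 1 6
f 5 6 3
f 6 1 7
f 6 7 3
f 7 1 8
f 7 8 3
f 8 1 9
f 8 9 3
f 9 1 10
f 9 10 3
f 10 1 11
f 10 11 3
f 11 1 12
f 11 12 3
f 12 1 13
f 12 13 3
f 13 1 14
f 13 14 3
f 14 1 15
f 14 15 3
f 15 1 2
f 15 2 3
f 17 16 20
f 17 20 18
f 18 20 21
f 18 21 19
f 20 16 22
f 20 22 21
f 21 22 23
f 21 23 19
f 22 16 24
f 22 24 23
f 23 24 25
f 23 25 19
f 24 16 26
f 24 26 25
f 25 26 27
f 25 27 19
f 26 16 28
f 26 28 27
f 27 28 29
f 27 29 19
f 28 16 30
f 28 30 29
f 29 30 31
f 29 31 19
f 30 16 32
f 30 32 31
f 31 32 33
f 31 33 19
f 32 16 34
f 32 34 33
f 33 34 35
f 33 35 19
f 34 16 17
f 34 17 35
f 35 17 18
f 35 18 19
f 37 36 39
f 37 39 38
f 39 36 40
f 39 40 38
f 40 36 41
f 40 41 38
f 41 36 42
f 41 42 38
f 42 36 43
f 42 43 38
f 43 36 44
f 43 44 38
f 44 36 45
f 44 45 38
f 45 36 37
f 45 37 38



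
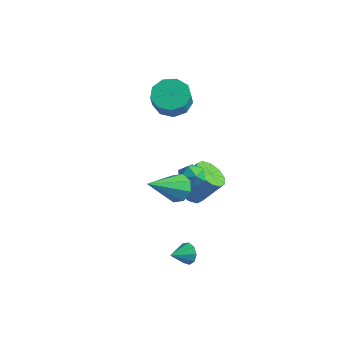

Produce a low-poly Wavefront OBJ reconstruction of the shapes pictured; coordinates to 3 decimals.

v -4.138 2.498 0.042
v -3.317 3.069 0.029
v -2.9 2.492 1.045
v -3.722 1.922 1.058
v -3.806 3.37 0.401
v -3.389 2.794 1.417
v -4.45 3.264 0.605
v -4.033 2.687 1.62
v -4.948 2.8 0.546
v -4.532 2.223 1.561
v -5.068 2.194 0.251
v -4.651 1.617 1.266
v -4.752 1.731 -0.142
v -4.336 1.154 0.874
v -4.15 1.627 -0.448
v -3.733 1.05 0.567
v -3.542 1.931 -0.525
v -3.125 1.354 0.491
v -3.213 2.5 -0.336
v -2.796 1.923 0.679
v 0.944 -2.566 -0.671
v 1.397 -2.243 -0.096
v 0.676 -4.294 0.511
v 0.803 -2.107 -0.031
v 0.292 -2.24 -0.341
v 0.163 -2.564 -0.845
v 0.491 -2.89 -1.246
v 1.085 -3.026 -1.311
v 1.596 -2.893 -1
v 1.725 -2.569 -0.497
v -1.334 0.619 -4.047
v -0.724 -0.042 -4.079
v 0.083 0.639 -2.786
v -0.526 1.301 -2.753
v -0.547 0.371 -4.407
v 0.26 1.052 -3.114
v -0.671 0.879 -4.597
v 0.137 1.56 -3.304
v -1.048 1.288 -4.577
v -0.24 1.969 -3.284
v -1.534 1.441 -4.355
v -0.726 2.122 -3.061
v -1.943 1.281 -4.014
v -1.136 1.962 -2.721
v -2.12 0.868 -3.686
v -1.313 1.549 -2.393
v -1.997 0.36 -3.496
v -1.189 1.041 -2.203
v -1.62 -0.049 -3.516
v -0.812 0.632 -2.223
v -1.134 -0.202 -3.739
v -0.326 0.479 -2.445
v -0.313 -0.262 -1.039
v 0.42 -0.285 -0.901
v -0.2 -1.195 -1.799
v 0.533 -1.218 -1.661
v 0.047 -1.412 -1.128
v -0.023 -0.835 -0.659
v 0.243 -0.645 -2.041
v 0.173 -0.068 -1.572
v 0.764 -0.522 -1.52
v 0.643 -0.996 -0.956
v -0.423 -0.484 -1.744
v -0.544 -0.958 -1.18
v 2.202 -3.288 -4.164
v 2.547 -3.528 -4.606
v 2.018 -4.232 -3.796
v 2.782 -3.443 -4.272
v 2.745 -3.286 -3.887
v 2.455 -3.13 -3.632
v 2.046 -3.047 -3.626
v 1.71 -3.078 -3.871
v 1.604 -3.207 -4.254
v 1.778 -3.373 -4.595
v 2.151 -3.5 -4.734
f 2 1 5
f 2 5 3
f 3 5 6
f 3 6 4
f 5 1 7
f 5 7 6
f 6 7 8
f 6 8 4
f 7 1 9
f 7 9 8
f 8 9 10
f 8 10 4
f 9 1 11
f 9 11 10
f 10 11 12
f 10 12 4
f 11 1 13
f 11 13 12
f 12 13 14
f 12 14 4
f 13 1 15
f 13 15 14
f 14 15 16
f 14 16 4
f 15 1 17
f 15 17 16
f 16 17 18
f 16 18 4
f 17 1 19
f 17 19 18
f 18 19 20
f 18 20 4
f 19 1 2
f 19 2 20
f 20 2 3
f 20 3 4
f 22 21 24
f 22 24 23
f 24 21 25
f 24 25 23
f 25 21 26
f 25 26 23
f 26 21 27
f 26 27 23
f 27 21 28
f 27 28 23
f 28 21 29
f 28 29 23
f 29 21 30
f 29 30 23
f 30 21 22
f 30 22 23
f 32 31 35
f 32 35 33
f 33 35 36
f 33 36 34
f 35 31 37
f 35 37 36
f 36 37 38
f 36 38 34
f 37 31 39
f 37 39 38
f 38 39 40
f 38 40 34
f 39 31 41
f 39 41 40
f 40 41 42
f 40 42 34
f 41 31 43
f 41 43 42
f 42 43 44
f 42 44 34
f 43 31 45
f 43 45 44
f 44 45 46
f 44 46 34
f 45 31 47
f 45 47 46
f 46 47 48
f 46 48 34
f 47 31 49
f 47 49 48
f 48 49 50
f 48 50 34
f 49 31 51
f 49 51 50
f 50 51 52
f 50 52 34
f 51 31 32
f 51 32 52
f 52 32 33
f 52 33 34
f 53 64 58
f 53 58 54
f 53 54 60
f 53 60 63
f 53 63 64
f 54 58 62
f 58 64 57
f 64 63 55
f 63 60 59
f 60 54 61
f 56 62 57
f 56 57 55
f 56 55 59
f 56 59 61
f 56 61 62
f 57 62 58
f 55 57 64
f 59 55 63
f 61 59 60
f 62 61 54
f 66 65 68
f 66 68 67
f 68 65 69
f 68 69 67
f 69 65 70
f 69 70 67
f 70 65 71
f 70 71 67
f 71 65 72
f 71 72 67
f 72 65 73
f 72 73 67
f 73 65 74
f 73 74 67
f 74 65 75
f 74 75 67
f 75 65 66
f 75 66 67



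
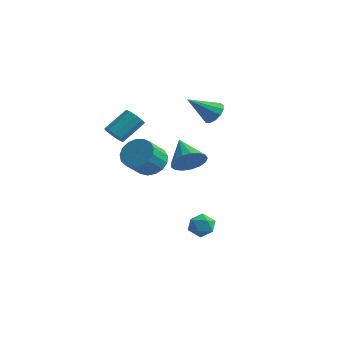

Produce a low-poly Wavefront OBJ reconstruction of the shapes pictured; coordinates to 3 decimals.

v -0.156 -3.379 1.948
v 0.26 -2.825 2.583
v 0.172 -3.887 3.567
v -0.244 -4.441 2.932
v -0.179 -2.739 2.637
v -0.266 -3.801 3.62
v -0.612 -2.801 2.532
v -0.7 -3.862 3.516
v -0.941 -2.994 2.294
v -1.029 -4.056 3.277
v -1.09 -3.276 1.976
v -1.178 -4.338 2.96
v -1.025 -3.581 1.652
v -1.113 -4.643 2.636
v -0.761 -3.841 1.396
v -0.849 -4.902 2.38
v -0.359 -3.994 1.267
v -0.446 -5.056 2.25
v 0.09 -4.006 1.293
v 0.003 -5.068 2.277
v 0.483 -3.875 1.469
v 0.395 -4.937 2.453
v 0.729 -3.63 1.756
v 0.641 -4.692 2.739
v 0.772 -3.328 2.086
v 0.685 -4.39 3.07
v 0.603 -3.037 2.385
v 0.515 -4.099 3.368
v -3.439 -2.023 2.291
v -2.837 -2.29 2.337
v -2.379 -1.083 3.316
v -2.981 -0.817 3.269
v -2.837 -2.033 2.021
v -2.379 -0.826 2.999
v -3.067 -1.772 1.807
v -2.608 -0.566 2.786
v -3.439 -1.608 1.778
v -2.98 -0.401 2.757
v -3.811 -1.602 1.945
v -3.353 -0.395 2.924
v -4.041 -1.757 2.244
v -3.583 -0.55 3.223
v -4.041 -2.014 2.561
v -3.583 -0.807 3.539
v -3.812 -2.274 2.774
v -3.353 -1.068 3.753
v -3.44 -2.439 2.803
v -2.981 -1.232 3.782
v -3.067 -2.445 2.636
v -2.609 -1.238 3.615
v 2.511 -3.982 2.923
v 3.112 -3.302 3.072
v 1.349 -3.138 3.757
v 2.919 -3.191 2.691
v 2.633 -3.262 2.364
v 2.319 -3.497 2.165
v 2.048 -3.844 2.14
v 1.884 -4.222 2.294
v 1.863 -4.546 2.592
v 1.99 -4.74 2.966
v 2.237 -4.76 3.33
v 2.546 -4.603 3.601
v 2.847 -4.303 3.717
v 3.071 -3.93 3.651
v 3.167 -3.568 3.418
v 1.694 -1.39 -2.52
v 2.418 -1.542 -2.279
v 1.502 -2.618 -2.721
v 2.226 -2.77 -2.48
v 1.691 -2.523 -1.972
v 1.809 -1.764 -1.848
v 2.111 -2.396 -3.152
v 2.229 -1.637 -3.028
v 2.675 -2.164 -2.67
v 2.416 -2.243 -1.94
v 1.504 -1.917 -3.06
v 1.245 -1.996 -2.33
v -0.586 2.756 2.796
v -0.213 3.057 3.373
v -1.494 1.644 3.964
v -0.562 3.289 3.323
v -0.919 3.352 3.106
v -1.17 3.226 2.79
v -1.236 2.951 2.477
v -1.096 2.613 2.265
v -0.794 2.321 2.221
v -0.426 2.167 2.36
v -0.109 2.2 2.638
v 0.057 2.409 2.966
v 0.018 2.728 3.24
f 2 1 5
f 2 5 3
f 3 5 6
f 3 6 4
f 5 1 7
f 5 7 6
f 6 7 8
f 6 8 4
f 7 1 9
f 7 9 8
f 8 9 10
f 8 10 4
f 9 1 11
f 9 11 10
f 10 11 12
f 10 12 4
f 11 1 13
f 11 13 12
f 12 13 14
f 12 14 4
f 13 1 15
f 13 15 14
f 14 15 16
f 14 16 4
f 15 1 17
f 15 17 16
f 16 17 18
f 16 18 4
f 17 1 19
f 17 19 18
f 18 19 20
f 18 20 4
f 19 1 21
f 19 21 20
f 20 21 22
f 20 22 4
f 21 1 23
f 21 23 22
f 22 23 24
f 22 24 4
f 23 1 25
f 23 25 24
f 24 25 26
f 24 26 4
f 25 1 27
f 25 27 26
f 26 27 28
f 26 28 4
f 27 1 2
f 27 2 28
f 28 2 3
f 28 3 4
f 30 29 33
f 30 33 31
f 31 33 34
f 31 34 32
f 33 29 35
f 33 35 34
f 34 35 36
f 34 36 32
f 35 29 37
f 35 37 36
f 36 37 38
f 36 38 32
f 37 29 39
f 37 39 38
f 38 39 40
f 38 40 32
f 39 29 41
f 39 41 40
f 40 41 42
f 40 42 32
f 41 29 43
f 41 43 42
f 42 43 44
f 42 44 32
f 43 29 45
f 43 45 44
f 44 45 46
f 44 46 32
f 45 29 47
f 45 47 46
f 46 47 48
f 46 48 32
f 47 29 49
f 47 49 48
f 48 49 50
f 48 50 32
f 49 29 30
f 49 30 50
f 50 30 31
f 50 31 32
f 52 51 54
f 52 54 53
f 54 51 55
f 54 55 53
f 55 51 56
f 55 56 53
f 56 51 57
f 56 57 53
f 57 51 58
f 57 58 53
f 58 51 59
f 58 59 53
f 59 51 60
f 59 60 53
f 60 51 61
f 60 61 53
f 61 51 62
f 61 62 53
f 62 51 63
f 62 63 53
f 63 51 64
f 63 64 53
f 64 51 65
f 64 65 53
f 65 51 52
f 65 52 53
f 66 77 71
f 66 71 67
f 66 67 73
f 66 73 76
f 66 76 77
f 67 71 75
f 71 77 70
f 77 76 68
f 76 73 72
f 73 67 74
f 69 75 70
f 69 70 68
f 69 68 72
f 69 72 74
f 69 74 75
f 70 75 71
f 68 70 77
f 72 68 76
f 74 72 73
f 75 74 67
f 79 78 81
f 79 81 80
f 81 78 82
f 81 82 80
f 82 78 83
f 82 83 80
f 83 78 84
f 83 84 80
f 84 78 85
f 84 85 80
f 85 78 86
f 85 86 80
f 86 78 87
f 86 87 80
f 87 78 88
f 87 88 80
f 88 78 89
f 88 89 80
f 89 78 90
f 89 90 80
f 90 78 79
f 90 79 80



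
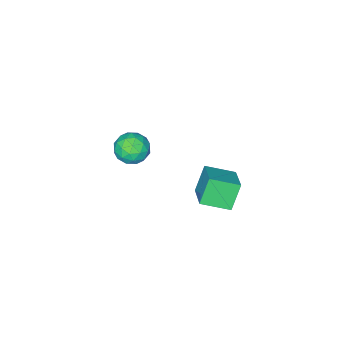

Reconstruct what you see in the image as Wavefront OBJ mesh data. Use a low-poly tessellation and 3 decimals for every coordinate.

v -2.044 -3.319 -2.628
v -1.292 -2.388 -2.69
v -0.648 -4.492 -3.29
v 0.104 -3.561 -3.352
v -0.251 -3.974 -2.285
v -1.114 -3.249 -1.875
v -0.826 -3.631 -4.105
v -1.689 -2.906 -3.695
v -0.539 -2.581 -3.603
v -0.183 -2.793 -2.478
v -1.757 -4.087 -3.502
v -1.401 -4.299 -2.377
v -1.79 -2.751 -2.601
v -0.15 -4.129 -3.379
v -0.358 -4.372 -2.752
v 0.084 -3.825 -2.788
v -1.686 -3.257 -2.122
v -1.243 -2.71 -2.158
v -0.632 -3.642 -1.92
v -0.697 -4.17 -3.822
v -0.254 -3.623 -3.858
v -2.024 -3.055 -3.192
v -1.582 -2.508 -3.228
v -1.308 -3.238 -4.06
v -0.906 -2.317 -3.174
v -0.085 -3.006 -3.563
v -0.632 -3.047 -4.005
v -1.139 -2.621 -3.765
v -0.697 -2.441 -2.513
v 0.124 -3.131 -2.902
v -0.085 -3.374 -2.274
v -0.592 -2.948 -2.034
v -0.254 -2.555 -3.049
v -2.064 -3.749 -3.078
v -1.243 -4.439 -3.467
v -1.348 -3.932 -3.946
v -1.855 -3.506 -3.706
v -1.855 -3.874 -2.417
v -1.034 -4.563 -2.806
v -0.801 -4.259 -2.215
v -1.308 -3.833 -1.975
v -1.686 -4.325 -2.931
v -1.729 3.756 -2.73
v -2.648 3.59 -1.121
v -0.618 5.247 -1.941
v -1.537 5.081 -0.333
v -0.443 2.479 -2.127
v -1.362 2.313 -0.519
v 0.668 3.97 -1.339
v -0.251 3.804 0.27
f 1 38 17
f 38 12 41
f 17 41 6
f 38 41 17
f 1 17 13
f 17 6 18
f 13 18 2
f 17 18 13
f 1 13 22
f 13 2 23
f 22 23 8
f 13 23 22
f 1 22 34
f 22 8 37
f 34 37 11
f 22 37 34
f 1 34 38
f 34 11 42
f 38 42 12
f 34 42 38
f 2 18 29
f 18 6 32
f 29 32 10
f 18 32 29
f 6 41 19
f 41 12 40
f 19 40 5
f 41 40 19
f 12 42 39
f 42 11 35
f 39 35 3
f 42 35 39
f 11 37 36
f 37 8 24
f 36 24 7
f 37 24 36
f 8 23 28
f 23 2 25
f 28 25 9
f 23 25 28
f 4 30 16
f 30 10 31
f 16 31 5
f 30 31 16
f 4 16 14
f 16 5 15
f 14 15 3
f 16 15 14
f 4 14 21
f 14 3 20
f 21 20 7
f 14 20 21
f 4 21 26
f 21 7 27
f 26 27 9
f 21 27 26
f 4 26 30
f 26 9 33
f 30 33 10
f 26 33 30
f 5 31 19
f 31 10 32
f 19 32 6
f 31 32 19
f 3 15 39
f 15 5 40
f 39 40 12
f 15 40 39
f 7 20 36
f 20 3 35
f 36 35 11
f 20 35 36
f 9 27 28
f 27 7 24
f 28 24 8
f 27 24 28
f 10 33 29
f 33 9 25
f 29 25 2
f 33 25 29
f 44 46 43
f 47 44 43
f 43 46 45
f 45 47 43
f 44 50 46
f 48 44 47
f 48 50 44
f 46 50 45
f 49 47 45
f 45 50 49
f 49 48 47
f 50 48 49



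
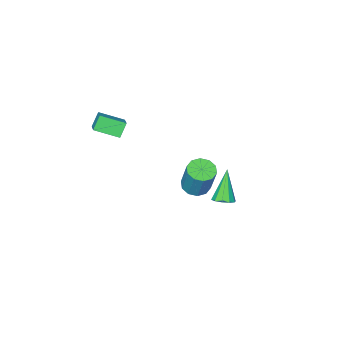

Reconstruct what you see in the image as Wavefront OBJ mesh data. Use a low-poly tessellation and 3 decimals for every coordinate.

v 1.15 -3.424 0.606
v 2.168 -4.444 1.147
v 1.75 -2.506 1.205
v 2.769 -3.526 1.746
v 1.731 -3.274 -0.206
v 2.75 -4.294 0.335
v 2.332 -2.356 0.393
v 3.35 -3.376 0.934
v -1.614 1.649 -4.556
v -1 1.642 -4.263
v -2.466 0.971 -2.784
v -1.17 2.022 -4.2
v -1.509 2.258 -4.272
v -1.889 2.263 -4.453
v -2.163 2.032 -4.673
v -2.227 1.656 -4.849
v -2.058 1.277 -4.912
v -1.718 1.04 -4.839
v -1.339 1.036 -4.658
v -1.064 1.266 -4.438
v 1.675 3.15 -0.279
v 2.19 2.561 -0.112
v 2.399 3.261 1.707
v 1.885 3.85 1.539
v 2.448 2.943 -0.289
v 2.658 3.643 1.53
v 2.411 3.405 -0.462
v 2.621 4.105 1.356
v 2.093 3.769 -0.566
v 2.303 4.469 1.253
v 1.615 3.897 -0.56
v 1.825 4.597 1.259
v 1.161 3.739 -0.447
v 1.37 4.439 1.372
v 0.902 3.357 -0.27
v 1.112 4.057 1.549
v 0.939 2.895 -0.096
v 1.149 3.595 1.722
v 1.257 2.531 0.007
v 1.467 3.231 1.826
v 1.735 2.403 0.001
v 1.945 3.103 1.82
f 2 4 1
f 5 2 1
f 1 4 3
f 3 5 1
f 2 8 4
f 6 2 5
f 6 8 2
f 4 8 3
f 7 5 3
f 3 8 7
f 7 6 5
f 8 6 7
f 10 9 12
f 10 12 11
f 12 9 13
f 12 13 11
f 13 9 14
f 13 14 11
f 14 9 15
f 14 15 11
f 15 9 16
f 15 16 11
f 16 9 17
f 16 17 11
f 17 9 18
f 17 18 11
f 18 9 19
f 18 19 11
f 19 9 20
f 19 20 11
f 20 9 10
f 20 10 11
f 22 21 25
f 22 25 23
f 23 25 26
f 23 26 24
f 25 21 27
f 25 27 26
f 26 27 28
f 26 28 24
f 27 21 29
f 27 29 28
f 28 29 30
f 28 30 24
f 29 21 31
f 29 31 30
f 30 31 32
f 30 32 24
f 31 21 33
f 31 33 32
f 32 33 34
f 32 34 24
f 33 21 35
f 33 35 34
f 34 35 36
f 34 36 24
f 35 21 37
f 35 37 36
f 36 37 38
f 36 38 24
f 37 21 39
f 37 39 38
f 38 39 40
f 38 40 24
f 39 21 41
f 39 41 40
f 40 41 42
f 40 42 24
f 41 21 22
f 41 22 42
f 42 22 23
f 42 23 24



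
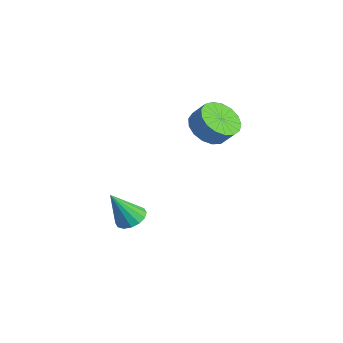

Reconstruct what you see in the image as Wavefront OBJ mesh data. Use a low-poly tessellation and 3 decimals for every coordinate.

v 1.512 0.31 2.728
v 2.362 -0.301 2.46
v 2.897 0.1 3.243
v 2.048 0.71 3.512
v 2.432 0.134 2.19
v 2.967 0.535 2.973
v 2.291 0.609 2.043
v 2.826 1.01 2.826
v 1.972 1.016 2.053
v 2.507 1.417 2.836
v 1.547 1.26 2.218
v 2.083 1.661 3.001
v 1.115 1.287 2.499
v 1.65 1.688 3.283
v 0.773 1.09 2.834
v 1.309 1.491 3.617
v 0.601 0.714 3.144
v 1.137 1.115 3.927
v 0.638 0.246 3.359
v 1.173 0.646 4.142
v 0.875 -0.209 3.429
v 1.41 0.192 4.213
v 1.258 -0.544 3.339
v 1.793 -0.143 4.123
v 1.699 -0.684 3.109
v 2.234 -0.283 3.893
v 2.097 -0.596 2.792
v 2.633 -0.195 3.575
v 0.759 -3.122 -2.907
v 1.283 -3.645 -3.209
v 0.781 -4.098 -1.173
v 1.515 -3.345 -3.043
v 1.544 -2.985 -2.84
v 1.363 -2.662 -2.656
v 1.02 -2.461 -2.538
v 0.607 -2.438 -2.52
v 0.235 -2.598 -2.605
v 0.003 -2.898 -2.771
v -0.027 -3.258 -2.973
v 0.154 -3.582 -3.158
v 0.497 -3.782 -3.275
v 0.91 -3.805 -3.294
f 2 1 5
f 2 5 3
f 3 5 6
f 3 6 4
f 5 1 7
f 5 7 6
f 6 7 8
f 6 8 4
f 7 1 9
f 7 9 8
f 8 9 10
f 8 10 4
f 9 1 11
f 9 11 10
f 10 11 12
f 10 12 4
f 11 1 13
f 11 13 12
f 12 13 14
f 12 14 4
f 13 1 15
f 13 15 14
f 14 15 16
f 14 16 4
f 15 1 17
f 15 17 16
f 16 17 18
f 16 18 4
f 17 1 19
f 17 19 18
f 18 19 20
f 18 20 4
f 19 1 21
f 19 21 20
f 20 21 22
f 20 22 4
f 21 1 23
f 21 23 22
f 22 23 24
f 22 24 4
f 23 1 25
f 23 25 24
f 24 25 26
f 24 26 4
f 25 1 27
f 25 27 26
f 26 27 28
f 26 28 4
f 27 1 2
f 27 2 28
f 28 2 3
f 28 3 4
f 30 29 32
f 30 32 31
f 32 29 33
f 32 33 31
f 33 29 34
f 33 34 31
f 34 29 35
f 34 35 31
f 35 29 36
f 35 36 31
f 36 29 37
f 36 37 31
f 37 29 38
f 37 38 31
f 38 29 39
f 38 39 31
f 39 29 40
f 39 40 31
f 40 29 41
f 40 41 31
f 41 29 42
f 41 42 31
f 42 29 30
f 42 30 31



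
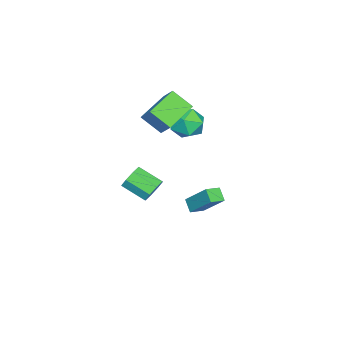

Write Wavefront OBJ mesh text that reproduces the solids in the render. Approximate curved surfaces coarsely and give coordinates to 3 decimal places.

v -1.858 1.257 -3.516
v -2.351 0.813 -2.969
v -1.44 2.525 -2.109
v -1.933 2.081 -1.562
v -1.147 0.759 -3.278
v -1.64 0.315 -2.731
v -0.729 2.027 -1.871
v -1.222 1.583 -1.324
v -3.661 0.564 1.971
v -2.978 0.054 1.303
v -4.742 -0.814 1.917
v -4.059 -1.324 1.249
v -3.782 -1.156 2.283
v -3.114 -0.304 2.316
v -4.606 -0.456 0.904
v -3.938 0.396 0.937
v -3.562 -0.576 0.644
v -3.052 -1.009 1.496
v -4.668 0.249 1.724
v -4.158 -0.184 2.576
v 3.036 0.36 1.176
v 3.272 0.007 0.546
v 3.14 -1.273 1.213
v 2.904 -0.92 1.844
v 3.712 0.147 0.901
v 3.579 -1.134 1.568
v 3.755 0.411 1.417
v 3.623 -0.869 2.084
v 3.378 0.646 1.792
v 3.245 -0.635 2.46
v 2.8 0.713 1.807
v 2.668 -0.567 2.474
v 2.361 0.574 1.452
v 2.228 -0.707 2.119
v 2.317 0.309 0.936
v 2.185 -0.971 1.603
v 2.695 0.075 0.56
v 2.562 -1.206 1.228
v -3.286 -0.382 2.838
v -3.335 -1.503 3.742
v -2.758 0.315 3.731
v -2.807 -0.805 4.635
v -1.493 -0.955 2.225
v -1.542 -2.075 3.129
v -0.965 -0.257 3.118
v -1.014 -1.378 4.022
f 2 4 1
f 5 2 1
f 1 4 3
f 3 5 1
f 2 8 4
f 6 2 5
f 6 8 2
f 4 8 3
f 7 5 3
f 3 8 7
f 7 6 5
f 8 6 7
f 9 20 14
f 9 14 10
f 9 10 16
f 9 16 19
f 9 19 20
f 10 14 18
f 14 20 13
f 20 19 11
f 19 16 15
f 16 10 17
f 12 18 13
f 12 13 11
f 12 11 15
f 12 15 17
f 12 17 18
f 13 18 14
f 11 13 20
f 15 11 19
f 17 15 16
f 18 17 10
f 22 21 25
f 22 25 23
f 23 25 26
f 23 26 24
f 25 21 27
f 25 27 26
f 26 27 28
f 26 28 24
f 27 21 29
f 27 29 28
f 28 29 30
f 28 30 24
f 29 21 31
f 29 31 30
f 30 31 32
f 30 32 24
f 31 21 33
f 31 33 32
f 32 33 34
f 32 34 24
f 33 21 35
f 33 35 34
f 34 35 36
f 34 36 24
f 35 21 37
f 35 37 36
f 36 37 38
f 36 38 24
f 37 21 22
f 37 22 38
f 38 22 23
f 38 23 24
f 40 42 39
f 43 40 39
f 39 42 41
f 41 43 39
f 40 46 42
f 44 40 43
f 44 46 40
f 42 46 41
f 45 43 41
f 41 46 45
f 45 44 43
f 46 44 45



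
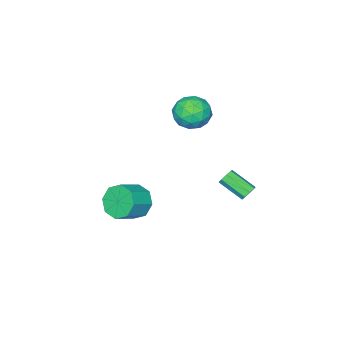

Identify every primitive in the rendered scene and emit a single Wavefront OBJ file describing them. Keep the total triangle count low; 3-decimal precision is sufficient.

v 2.317 -2.062 -3.442
v 2.821 -1.771 -4.327
v 4.088 -1.827 -3.624
v 3.583 -2.118 -2.738
v 2.598 -1.136 -3.874
v 3.865 -1.192 -3.171
v 2.21 -1.044 -3.168
v 3.476 -1.099 -2.465
v 1.884 -1.548 -2.622
v 3.151 -1.604 -1.919
v 1.812 -2.353 -2.556
v 3.079 -2.409 -1.853
v 2.035 -2.988 -3.009
v 3.302 -3.044 -2.306
v 2.424 -3.081 -3.715
v 3.69 -3.136 -3.012
v 2.749 -2.576 -4.261
v 4.016 -2.632 -3.558
v -2.92 0.994 -4.183
v -2.675 1.266 -3.8
v -2.394 -0.122 -2.994
v -2.64 -0.394 -3.377
v -3.072 1.226 -3.731
v -2.791 -0.163 -2.925
v -3.381 1.05 -3.927
v -3.1 -0.339 -3.121
v -3.42 0.841 -4.273
v -3.139 -0.547 -3.466
v -3.166 0.722 -4.566
v -2.885 -0.666 -3.76
v -2.769 0.763 -4.635
v -2.488 -0.626 -3.829
v -2.46 0.939 -4.439
v -2.179 -0.45 -3.633
v -2.421 1.147 -4.094
v -2.14 -0.241 -3.287
v -3.44 -2.918 -1.227
v -2.642 -2.868 -0.406
v -4.338 -4.232 -0.274
v -3.54 -4.182 0.547
v -4.259 -3.303 0.392
v -3.704 -2.491 -0.197
v -3.276 -4.609 -0.483
v -2.721 -3.797 -1.072
v -2.541 -3.913 0.054
v -3.148 -3.106 0.595
v -3.832 -3.994 -1.275
v -4.439 -3.187 -0.734
v -2.962 -2.778 -0.9
v -4.018 -4.322 0.22
v -4.44 -3.805 0.129
v -3.971 -3.776 0.611
v -3.586 -2.556 -0.777
v -3.117 -2.527 -0.295
v -4.068 -2.782 0.174
v -3.863 -4.573 -0.385
v -3.394 -4.544 0.097
v -3.009 -3.324 -1.291
v -2.54 -3.295 -0.809
v -2.912 -4.318 -0.854
v -2.434 -3.363 -0.147
v -2.962 -4.135 0.413
v -2.806 -4.386 -0.192
v -2.48 -3.909 -0.538
v -2.791 -2.888 0.171
v -3.319 -3.66 0.731
v -3.741 -3.143 0.64
v -3.415 -2.666 0.294
v -2.731 -3.502 0.441
v -3.661 -3.44 -1.411
v -4.189 -4.212 -0.851
v -3.565 -4.434 -0.974
v -3.239 -3.957 -1.32
v -4.018 -2.965 -1.093
v -4.546 -3.737 -0.533
v -4.5 -3.191 -0.142
v -4.174 -2.714 -0.488
v -4.249 -3.598 -1.121
f 2 1 5
f 2 5 3
f 3 5 6
f 3 6 4
f 5 1 7
f 5 7 6
f 6 7 8
f 6 8 4
f 7 1 9
f 7 9 8
f 8 9 10
f 8 10 4
f 9 1 11
f 9 11 10
f 10 11 12
f 10 12 4
f 11 1 13
f 11 13 12
f 12 13 14
f 12 14 4
f 13 1 15
f 13 15 14
f 14 15 16
f 14 16 4
f 15 1 17
f 15 17 16
f 16 17 18
f 16 18 4
f 17 1 2
f 17 2 18
f 18 2 3
f 18 3 4
f 20 19 23
f 20 23 21
f 21 23 24
f 21 24 22
f 23 19 25
f 23 25 24
f 24 25 26
f 24 26 22
f 25 19 27
f 25 27 26
f 26 27 28
f 26 28 22
f 27 19 29
f 27 29 28
f 28 29 30
f 28 30 22
f 29 19 31
f 29 31 30
f 30 31 32
f 30 32 22
f 31 19 33
f 31 33 32
f 32 33 34
f 32 34 22
f 33 19 35
f 33 35 34
f 34 35 36
f 34 36 22
f 35 19 20
f 35 20 36
f 36 20 21
f 36 21 22
f 37 74 53
f 74 48 77
f 53 77 42
f 74 77 53
f 37 53 49
f 53 42 54
f 49 54 38
f 53 54 49
f 37 49 58
f 49 38 59
f 58 59 44
f 49 59 58
f 37 58 70
f 58 44 73
f 70 73 47
f 58 73 70
f 37 70 74
f 70 47 78
f 74 78 48
f 70 78 74
f 38 54 65
f 54 42 68
f 65 68 46
f 54 68 65
f 42 77 55
f 77 48 76
f 55 76 41
f 77 76 55
f 48 78 75
f 78 47 71
f 75 71 39
f 78 71 75
f 47 73 72
f 73 44 60
f 72 60 43
f 73 60 72
f 44 59 64
f 59 38 61
f 64 61 45
f 59 61 64
f 40 66 52
f 66 46 67
f 52 67 41
f 66 67 52
f 40 52 50
f 52 41 51
f 50 51 39
f 52 51 50
f 40 50 57
f 50 39 56
f 57 56 43
f 50 56 57
f 40 57 62
f 57 43 63
f 62 63 45
f 57 63 62
f 40 62 66
f 62 45 69
f 66 69 46
f 62 69 66
f 41 67 55
f 67 46 68
f 55 68 42
f 67 68 55
f 39 51 75
f 51 41 76
f 75 76 48
f 51 76 75
f 43 56 72
f 56 39 71
f 72 71 47
f 56 71 72
f 45 63 64
f 63 43 60
f 64 60 44
f 63 60 64
f 46 69 65
f 69 45 61
f 65 61 38
f 69 61 65



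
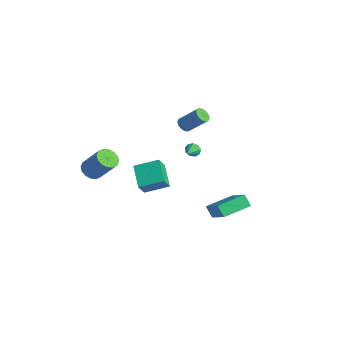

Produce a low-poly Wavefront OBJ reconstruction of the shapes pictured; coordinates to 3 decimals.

v 1.451 -3.159 -1.858
v 1.775 -3.734 -0.978
v 0.107 -2.679 -1.048
v 0.432 -3.254 -0.169
v 2.208 -1.926 -1.331
v 2.533 -2.501 -0.452
v 0.865 -1.446 -0.522
v 1.189 -2.021 0.358
v 2.545 0.318 -3.791
v 4.252 -0.005 -2.475
v 2.641 2.079 -3.484
v 4.349 1.755 -2.167
v 3.071 0.405 -4.453
v 4.779 0.081 -3.136
v 3.168 2.165 -4.145
v 4.875 1.842 -2.829
v -4.264 -3.369 -3.392
v -3.64 -3.395 -3.825
v -2.591 -2.877 -2.34
v -3.216 -2.851 -1.908
v -3.773 -3.026 -3.859
v -2.724 -2.508 -2.375
v -4.037 -2.749 -3.769
v -2.988 -2.231 -2.284
v -4.363 -2.638 -3.578
v -3.314 -2.121 -2.093
v -4.662 -2.723 -3.337
v -3.613 -2.206 -1.852
v -4.854 -2.981 -3.111
v -3.806 -2.464 -1.626
v -4.889 -3.343 -2.96
v -3.84 -2.825 -1.475
v -4.756 -3.712 -2.925
v -3.707 -3.194 -1.441
v -4.492 -3.989 -3.016
v -3.443 -3.471 -1.531
v -4.166 -4.099 -3.207
v -3.117 -3.582 -1.722
v -3.867 -4.014 -3.448
v -2.818 -3.497 -1.963
v -3.674 -3.756 -3.674
v -2.626 -3.239 -2.189
v -2.745 2.152 -0.529
v -2.303 2.091 -0.833
v -1.414 2.847 0.304
v -1.855 2.908 0.609
v -2.399 2.318 -0.909
v -1.51 3.074 0.228
v -2.575 2.507 -0.898
v -1.685 3.264 0.24
v -2.789 2.615 -0.802
v -1.9 3.372 0.335
v -2.993 2.617 -0.644
v -2.104 3.373 0.494
v -3.141 2.512 -0.459
v -2.251 3.269 0.679
v -3.197 2.325 -0.29
v -2.308 3.081 0.847
v -3.15 2.098 -0.176
v -2.261 2.854 0.962
v -3.01 1.883 -0.143
v -2.121 2.639 0.995
v -2.809 1.73 -0.198
v -1.92 2.486 0.94
v -2.594 1.674 -0.329
v -1.704 2.43 0.809
v -2.413 1.727 -0.506
v -1.523 2.483 0.632
v -2.308 1.877 -0.688
v -1.419 2.633 0.45
v -3.882 3.512 -4.015
v -3.621 3.53 -4.464
v -3.258 2.708 -3.685
v -3.469 3.747 -4.226
v -3.511 3.853 -3.889
v -3.726 3.799 -3.611
v -4.015 3.611 -3.522
v -4.242 3.377 -3.664
v -4.3 3.205 -3.97
v -4.163 3.177 -4.297
v -3.895 3.306 -4.493
f 2 4 1
f 5 2 1
f 1 4 3
f 3 5 1
f 2 8 4
f 6 2 5
f 6 8 2
f 4 8 3
f 7 5 3
f 3 8 7
f 7 6 5
f 8 6 7
f 10 12 9
f 13 10 9
f 9 12 11
f 11 13 9
f 10 16 12
f 14 10 13
f 14 16 10
f 12 16 11
f 15 13 11
f 11 16 15
f 15 14 13
f 16 14 15
f 18 17 21
f 18 21 19
f 19 21 22
f 19 22 20
f 21 17 23
f 21 23 22
f 22 23 24
f 22 24 20
f 23 17 25
f 23 25 24
f 24 25 26
f 24 26 20
f 25 17 27
f 25 27 26
f 26 27 28
f 26 28 20
f 27 17 29
f 27 29 28
f 28 29 30
f 28 30 20
f 29 17 31
f 29 31 30
f 30 31 32
f 30 32 20
f 31 17 33
f 31 33 32
f 32 33 34
f 32 34 20
f 33 17 35
f 33 35 34
f 34 35 36
f 34 36 20
f 35 17 37
f 35 37 36
f 36 37 38
f 36 38 20
f 37 17 39
f 37 39 38
f 38 39 40
f 38 40 20
f 39 17 41
f 39 41 40
f 40 41 42
f 40 42 20
f 41 17 18
f 41 18 42
f 42 18 19
f 42 19 20
f 44 43 47
f 44 47 45
f 45 47 48
f 45 48 46
f 47 43 49
f 47 49 48
f 48 49 50
f 48 50 46
f 49 43 51
f 49 51 50
f 50 51 52
f 50 52 46
f 51 43 53
f 51 53 52
f 52 53 54
f 52 54 46
f 53 43 55
f 53 55 54
f 54 55 56
f 54 56 46
f 55 43 57
f 55 57 56
f 56 57 58
f 56 58 46
f 57 43 59
f 57 59 58
f 58 59 60
f 58 60 46
f 59 43 61
f 59 61 60
f 60 61 62
f 60 62 46
f 61 43 63
f 61 63 62
f 62 63 64
f 62 64 46
f 63 43 65
f 63 65 64
f 64 65 66
f 64 66 46
f 65 43 67
f 65 67 66
f 66 67 68
f 66 68 46
f 67 43 69
f 67 69 68
f 68 69 70
f 68 70 46
f 69 43 44
f 69 44 70
f 70 44 45
f 70 45 46
f 72 71 74
f 72 74 73
f 74 71 75
f 74 75 73
f 75 71 76
f 75 76 73
f 76 71 77
f 76 77 73
f 77 71 78
f 77 78 73
f 78 71 79
f 78 79 73
f 79 71 80
f 79 80 73
f 80 71 81
f 80 81 73
f 81 71 72
f 81 72 73



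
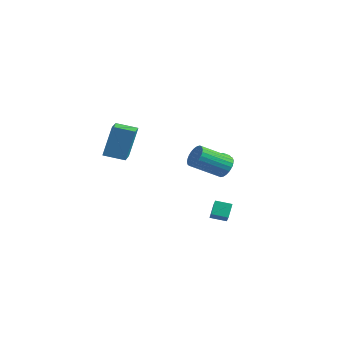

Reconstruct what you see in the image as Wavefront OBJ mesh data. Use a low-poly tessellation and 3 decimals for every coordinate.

v 1.535 1.426 2.995
v 2.175 1.656 2.773
v 1.725 0.404 2.487
v 2.365 0.634 2.265
v 2.249 0.516 2.961
v 2.132 1.148 3.275
v 1.768 0.912 1.985
v 1.651 1.544 2.299
v 2.319 1.338 2.149
v 2.616 1.093 2.752
v 1.284 0.967 2.508
v 1.581 0.722 3.111
v 1.838 1.631 2.928
v 2.062 0.429 2.332
v 1.993 0.36 2.74
v 2.369 0.495 2.61
v 1.813 1.332 3.223
v 2.189 1.467 3.093
v 2.232 0.798 3.203
v 1.711 0.593 2.167
v 2.087 0.728 2.037
v 1.531 1.565 2.65
v 1.907 1.7 2.52
v 1.668 1.262 2.057
v 2.299 1.579 2.431
v 2.411 0.978 2.133
v 2.06 1.141 1.968
v 1.991 1.513 2.153
v 2.474 1.435 2.785
v 2.585 0.834 2.487
v 2.517 0.765 2.896
v 2.448 1.137 3.08
v 2.558 1.248 2.419
v 1.315 1.226 2.773
v 1.426 0.625 2.475
v 1.452 0.923 2.18
v 1.383 1.295 2.364
v 1.489 1.082 3.127
v 1.601 0.481 2.829
v 1.909 0.547 3.107
v 1.84 0.919 3.292
v 1.342 0.812 2.841
v 2.876 0.203 2.878
v 3.315 0.342 3.507
v 2.204 -1.044 4.59
v 1.764 -1.183 3.962
v 3.094 0.547 3.543
v 1.983 -0.838 4.626
v 2.839 0.7 3.478
v 1.728 -0.685 4.561
v 2.59 0.778 3.321
v 1.479 -0.607 4.404
v 2.384 0.768 3.097
v 1.273 -0.618 4.18
v 2.253 0.671 2.84
v 1.142 -0.714 3.923
v 2.217 0.504 2.588
v 1.106 -0.881 3.671
v 2.281 0.29 2.381
v 1.17 -1.095 3.464
v 2.436 0.064 2.25
v 1.325 -1.322 3.333
v 2.657 -0.142 2.214
v 1.546 -1.527 3.297
v 2.912 -0.295 2.279
v 1.801 -1.68 3.362
v 3.161 -0.373 2.436
v 2.05 -1.758 3.519
v 3.367 -0.362 2.66
v 2.256 -1.748 3.743
v 3.498 -0.266 2.917
v 2.387 -1.651 4
v 3.534 -0.099 3.169
v 2.423 -1.484 4.252
v 3.47 0.115 3.376
v 2.359 -1.27 4.459
v -4.082 -2.322 2.597
v -4.009 -1.535 4.629
v -5.064 -0.881 2.074
v -4.991 -0.094 4.106
v -2.929 -1.646 2.294
v -2.856 -0.859 4.326
v -3.911 -0.205 1.771
v -3.838 0.582 3.803
v 3.229 -1.69 -0.284
v 3.688 -2.142 0.359
v 2.965 -0.991 0.396
v 3.424 -1.443 1.039
v 4.036 -1.177 -0.499
v 4.495 -1.629 0.144
v 3.772 -0.478 0.181
v 4.231 -0.93 0.824
f 1 38 17
f 38 12 41
f 17 41 6
f 38 41 17
f 1 17 13
f 17 6 18
f 13 18 2
f 17 18 13
f 1 13 22
f 13 2 23
f 22 23 8
f 13 23 22
f 1 22 34
f 22 8 37
f 34 37 11
f 22 37 34
f 1 34 38
f 34 11 42
f 38 42 12
f 34 42 38
f 2 18 29
f 18 6 32
f 29 32 10
f 18 32 29
f 6 41 19
f 41 12 40
f 19 40 5
f 41 40 19
f 12 42 39
f 42 11 35
f 39 35 3
f 42 35 39
f 11 37 36
f 37 8 24
f 36 24 7
f 37 24 36
f 8 23 28
f 23 2 25
f 28 25 9
f 23 25 28
f 4 30 16
f 30 10 31
f 16 31 5
f 30 31 16
f 4 16 14
f 16 5 15
f 14 15 3
f 16 15 14
f 4 14 21
f 14 3 20
f 21 20 7
f 14 20 21
f 4 21 26
f 21 7 27
f 26 27 9
f 21 27 26
f 4 26 30
f 26 9 33
f 30 33 10
f 26 33 30
f 5 31 19
f 31 10 32
f 19 32 6
f 31 32 19
f 3 15 39
f 15 5 40
f 39 40 12
f 15 40 39
f 7 20 36
f 20 3 35
f 36 35 11
f 20 35 36
f 9 27 28
f 27 7 24
f 28 24 8
f 27 24 28
f 10 33 29
f 33 9 25
f 29 25 2
f 33 25 29
f 44 43 47
f 44 47 45
f 45 47 48
f 45 48 46
f 47 43 49
f 47 49 48
f 48 49 50
f 48 50 46
f 49 43 51
f 49 51 50
f 50 51 52
f 50 52 46
f 51 43 53
f 51 53 52
f 52 53 54
f 52 54 46
f 53 43 55
f 53 55 54
f 54 55 56
f 54 56 46
f 55 43 57
f 55 57 56
f 56 57 58
f 56 58 46
f 57 43 59
f 57 59 58
f 58 59 60
f 58 60 46
f 59 43 61
f 59 61 60
f 60 61 62
f 60 62 46
f 61 43 63
f 61 63 62
f 62 63 64
f 62 64 46
f 63 43 65
f 63 65 64
f 64 65 66
f 64 66 46
f 65 43 67
f 65 67 66
f 66 67 68
f 66 68 46
f 67 43 69
f 67 69 68
f 68 69 70
f 68 70 46
f 69 43 71
f 69 71 70
f 70 71 72
f 70 72 46
f 71 43 73
f 71 73 72
f 72 73 74
f 72 74 46
f 73 43 75
f 73 75 74
f 74 75 76
f 74 76 46
f 75 43 44
f 75 44 76
f 76 44 45
f 76 45 46
f 78 80 77
f 81 78 77
f 77 80 79
f 79 81 77
f 78 84 80
f 82 78 81
f 82 84 78
f 80 84 79
f 83 81 79
f 79 84 83
f 83 82 81
f 84 82 83
f 86 88 85
f 89 86 85
f 85 88 87
f 87 89 85
f 86 92 88
f 90 86 89
f 90 92 86
f 88 92 87
f 91 89 87
f 87 92 91
f 91 90 89
f 92 90 91



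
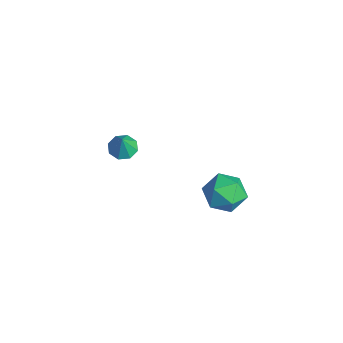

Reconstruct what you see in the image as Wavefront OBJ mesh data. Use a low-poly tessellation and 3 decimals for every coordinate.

v 2.897 0.338 0.506
v 3.616 -0.109 1.112
v 3.004 -0.951 -0.572
v 3.723 -1.398 0.034
v 2.736 -1.332 0.359
v 2.67 -0.535 1.026
v 3.95 -0.525 -0.486
v 3.884 0.272 0.181
v 4.267 -0.642 0.499
v 3.517 -1.141 1.021
v 3.103 0.081 -0.481
v 2.353 -0.418 0.041
v -2.282 -2.849 -0.999
v -1.8 -3.276 -1.247
v -1.898 -3.031 0.059
v -1.633 -2.776 -1.222
v -1.846 -2.318 -1.066
v -2.314 -2.172 -0.871
v -2.764 -2.422 -0.751
v -2.931 -2.922 -0.776
v -2.718 -3.38 -0.932
v -2.249 -3.526 -1.127
f 1 12 6
f 1 6 2
f 1 2 8
f 1 8 11
f 1 11 12
f 2 6 10
f 6 12 5
f 12 11 3
f 11 8 7
f 8 2 9
f 4 10 5
f 4 5 3
f 4 3 7
f 4 7 9
f 4 9 10
f 5 10 6
f 3 5 12
f 7 3 11
f 9 7 8
f 10 9 2
f 14 13 16
f 14 16 15
f 16 13 17
f 16 17 15
f 17 13 18
f 17 18 15
f 18 13 19
f 18 19 15
f 19 13 20
f 19 20 15
f 20 13 21
f 20 21 15
f 21 13 22
f 21 22 15
f 22 13 14
f 22 14 15



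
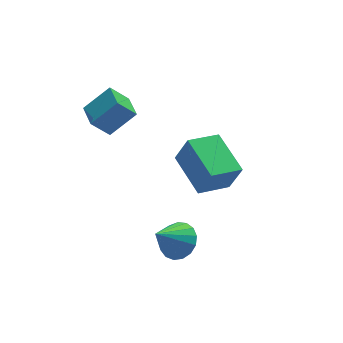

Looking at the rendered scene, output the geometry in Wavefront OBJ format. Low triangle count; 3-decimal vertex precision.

v 0.878 -0.985 -4.109
v 1.3 -1.555 -3.897
v 0.002 -1.255 -3.091
v 1.429 -1.281 -3.713
v 1.432 -0.939 -3.62
v 1.308 -0.608 -3.638
v 1.086 -0.363 -3.765
v 0.816 -0.26 -3.97
v 0.56 -0.324 -4.207
v 0.378 -0.538 -4.421
v 0.31 -0.855 -4.564
v 0.372 -1.202 -4.603
v 0.55 -1.499 -4.528
v 0.804 -1.678 -4.357
v 1.074 -1.698 -4.13
v -0.244 2.81 -1.499
v -0.886 2.895 -0.751
v -0.198 3.827 -1.575
v -0.841 3.911 -0.827
v 0.721 2.829 -0.673
v 0.078 2.913 0.075
v 0.766 3.845 -0.749
v 0.124 3.93 -0.001
v 2.338 1.145 -4.091
v 2.708 0.879 -2.948
v 2.087 2.842 -3.614
v 2.457 2.575 -2.471
v 3.583 1.425 -4.429
v 3.953 1.158 -3.286
v 3.332 3.121 -3.952
v 3.702 2.855 -2.809
f 2 1 4
f 2 4 3
f 4 1 5
f 4 5 3
f 5 1 6
f 5 6 3
f 6 1 7
f 6 7 3
f 7 1 8
f 7 8 3
f 8 1 9
f 8 9 3
f 9 1 10
f 9 10 3
f 10 1 11
f 10 11 3
f 11 1 12
f 11 12 3
f 12 1 13
f 12 13 3
f 13 1 14
f 13 14 3
f 14 1 15
f 14 15 3
f 15 1 2
f 15 2 3
f 17 19 16
f 20 17 16
f 16 19 18
f 18 20 16
f 17 23 19
f 21 17 20
f 21 23 17
f 19 23 18
f 22 20 18
f 18 23 22
f 22 21 20
f 23 21 22
f 25 27 24
f 28 25 24
f 24 27 26
f 26 28 24
f 25 31 27
f 29 25 28
f 29 31 25
f 27 31 26
f 30 28 26
f 26 31 30
f 30 29 28
f 31 29 30



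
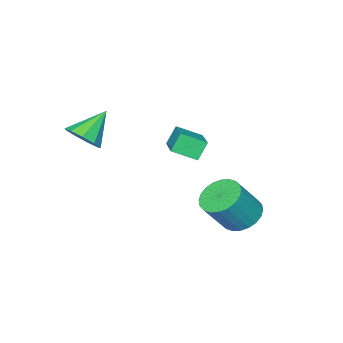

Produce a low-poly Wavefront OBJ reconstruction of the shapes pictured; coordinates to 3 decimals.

v -1.752 2.019 -1.166
v -0.981 2.232 -1.679
v 0.043 1.975 -0.246
v -0.728 1.761 0.266
v -1.077 2.566 -1.551
v -0.053 2.309 -0.118
v -1.276 2.817 -1.363
v -0.252 2.56 0.069
v -1.547 2.946 -1.146
v -0.523 2.689 0.287
v -1.85 2.934 -0.932
v -0.826 2.677 0.501
v -2.137 2.783 -0.754
v -1.113 2.526 0.679
v -2.366 2.515 -0.638
v -1.342 2.258 0.794
v -2.502 2.172 -0.603
v -1.477 1.915 0.83
v -2.523 1.805 -0.654
v -1.499 1.548 0.779
v -2.427 1.471 -0.782
v -1.403 1.214 0.651
v -2.228 1.22 -0.969
v -1.204 0.963 0.463
v -1.957 1.091 -1.187
v -0.933 0.834 0.246
v -1.654 1.103 -1.401
v -0.63 0.846 0.032
v -1.367 1.254 -1.579
v -0.343 0.997 -0.146
v -1.138 1.522 -1.694
v -0.114 1.265 -0.262
v -1.003 1.865 -1.73
v 0.022 1.608 -0.297
v 2.284 -2.749 2.938
v 2.68 -3.339 3.423
v 1.076 -2.651 4.042
v 2.861 -2.8 3.573
v 2.773 -2.237 3.427
v 2.455 -1.914 3.051
v 2.058 -1.981 2.623
v 1.766 -2.408 2.341
v 1.717 -2.994 2.339
v 1.933 -3.466 2.617
v 2.313 -3.602 3.045
v -3.746 -2.007 0.955
v -3.038 -2.84 1.45
v -2.455 -0.501 1.643
v -1.747 -1.334 2.138
v -3.233 -2.066 0.122
v -2.525 -2.899 0.617
v -1.942 -0.56 0.81
v -1.234 -1.393 1.305
f 2 1 5
f 2 5 3
f 3 5 6
f 3 6 4
f 5 1 7
f 5 7 6
f 6 7 8
f 6 8 4
f 7 1 9
f 7 9 8
f 8 9 10
f 8 10 4
f 9 1 11
f 9 11 10
f 10 11 12
f 10 12 4
f 11 1 13
f 11 13 12
f 12 13 14
f 12 14 4
f 13 1 15
f 13 15 14
f 14 15 16
f 14 16 4
f 15 1 17
f 15 17 16
f 16 17 18
f 16 18 4
f 17 1 19
f 17 19 18
f 18 19 20
f 18 20 4
f 19 1 21
f 19 21 20
f 20 21 22
f 20 22 4
f 21 1 23
f 21 23 22
f 22 23 24
f 22 24 4
f 23 1 25
f 23 25 24
f 24 25 26
f 24 26 4
f 25 1 27
f 25 27 26
f 26 27 28
f 26 28 4
f 27 1 29
f 27 29 28
f 28 29 30
f 28 30 4
f 29 1 31
f 29 31 30
f 30 31 32
f 30 32 4
f 31 1 33
f 31 33 32
f 32 33 34
f 32 34 4
f 33 1 2
f 33 2 34
f 34 2 3
f 34 3 4
f 36 35 38
f 36 38 37
f 38 35 39
f 38 39 37
f 39 35 40
f 39 40 37
f 40 35 41
f 40 41 37
f 41 35 42
f 41 42 37
f 42 35 43
f 42 43 37
f 43 35 44
f 43 44 37
f 44 35 45
f 44 45 37
f 45 35 36
f 45 36 37
f 47 49 46
f 50 47 46
f 46 49 48
f 48 50 46
f 47 53 49
f 51 47 50
f 51 53 47
f 49 53 48
f 52 50 48
f 48 53 52
f 52 51 50
f 53 51 52

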